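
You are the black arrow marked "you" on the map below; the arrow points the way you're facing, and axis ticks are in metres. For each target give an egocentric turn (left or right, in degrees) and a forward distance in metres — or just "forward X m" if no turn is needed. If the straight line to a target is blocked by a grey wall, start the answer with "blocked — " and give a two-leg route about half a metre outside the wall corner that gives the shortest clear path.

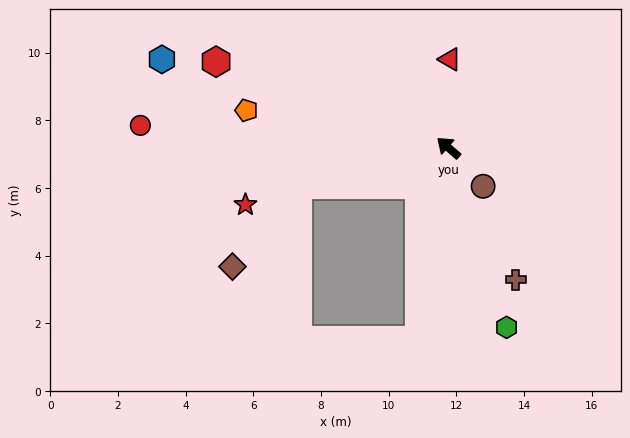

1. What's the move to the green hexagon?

turn left 149°, forward 5.6 m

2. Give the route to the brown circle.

turn left 173°, forward 1.5 m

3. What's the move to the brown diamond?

blocked — turn left 55°, forward 4.6 m, then turn left 38°, forward 3.1 m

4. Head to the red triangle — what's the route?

turn right 50°, forward 2.6 m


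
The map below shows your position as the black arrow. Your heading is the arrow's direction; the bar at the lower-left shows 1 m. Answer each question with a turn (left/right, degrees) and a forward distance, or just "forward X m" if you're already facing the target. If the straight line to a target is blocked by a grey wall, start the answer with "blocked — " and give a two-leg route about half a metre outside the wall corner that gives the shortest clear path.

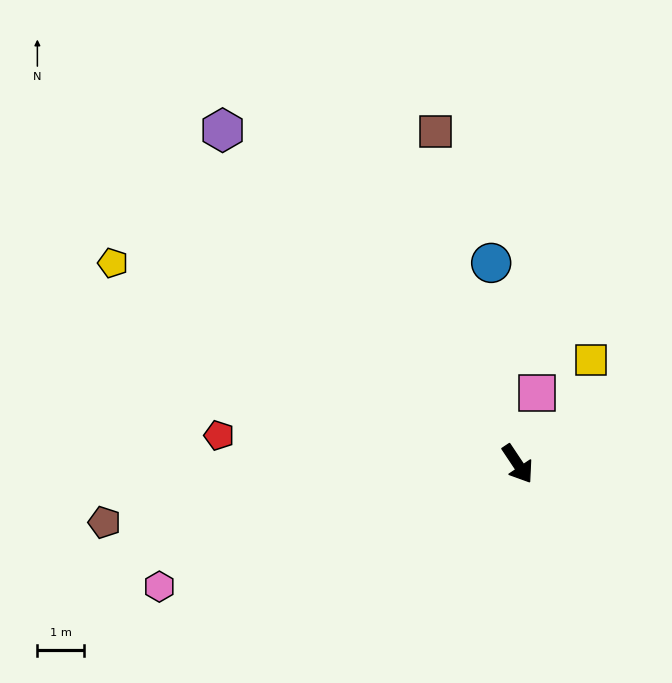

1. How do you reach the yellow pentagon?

turn right 150°, forward 9.6 m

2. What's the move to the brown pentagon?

turn right 116°, forward 8.9 m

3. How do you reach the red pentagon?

turn right 129°, forward 6.4 m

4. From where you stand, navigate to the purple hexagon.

turn right 172°, forward 9.5 m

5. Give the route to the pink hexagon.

turn right 105°, forward 8.1 m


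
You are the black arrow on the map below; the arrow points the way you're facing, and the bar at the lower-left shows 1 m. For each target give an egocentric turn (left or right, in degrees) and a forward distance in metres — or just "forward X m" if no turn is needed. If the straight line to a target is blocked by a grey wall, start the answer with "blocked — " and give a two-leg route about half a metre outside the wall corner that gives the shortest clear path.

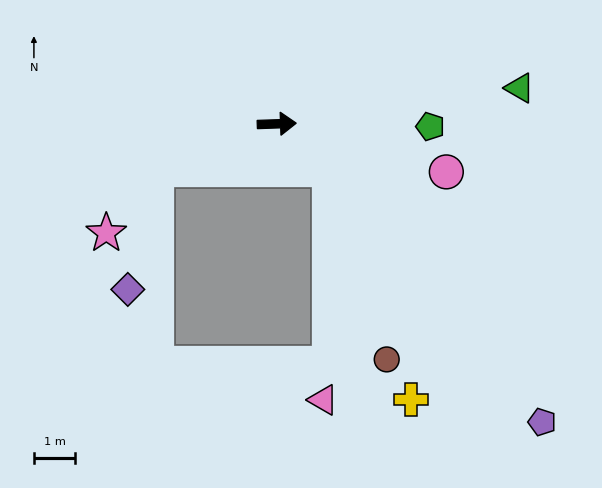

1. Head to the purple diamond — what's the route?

blocked — turn right 161°, forward 3.1 m, then turn left 56°, forward 3.0 m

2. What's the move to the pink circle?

turn right 18°, forward 4.3 m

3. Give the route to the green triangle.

turn left 6°, forward 5.9 m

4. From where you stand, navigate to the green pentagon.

turn right 3°, forward 3.7 m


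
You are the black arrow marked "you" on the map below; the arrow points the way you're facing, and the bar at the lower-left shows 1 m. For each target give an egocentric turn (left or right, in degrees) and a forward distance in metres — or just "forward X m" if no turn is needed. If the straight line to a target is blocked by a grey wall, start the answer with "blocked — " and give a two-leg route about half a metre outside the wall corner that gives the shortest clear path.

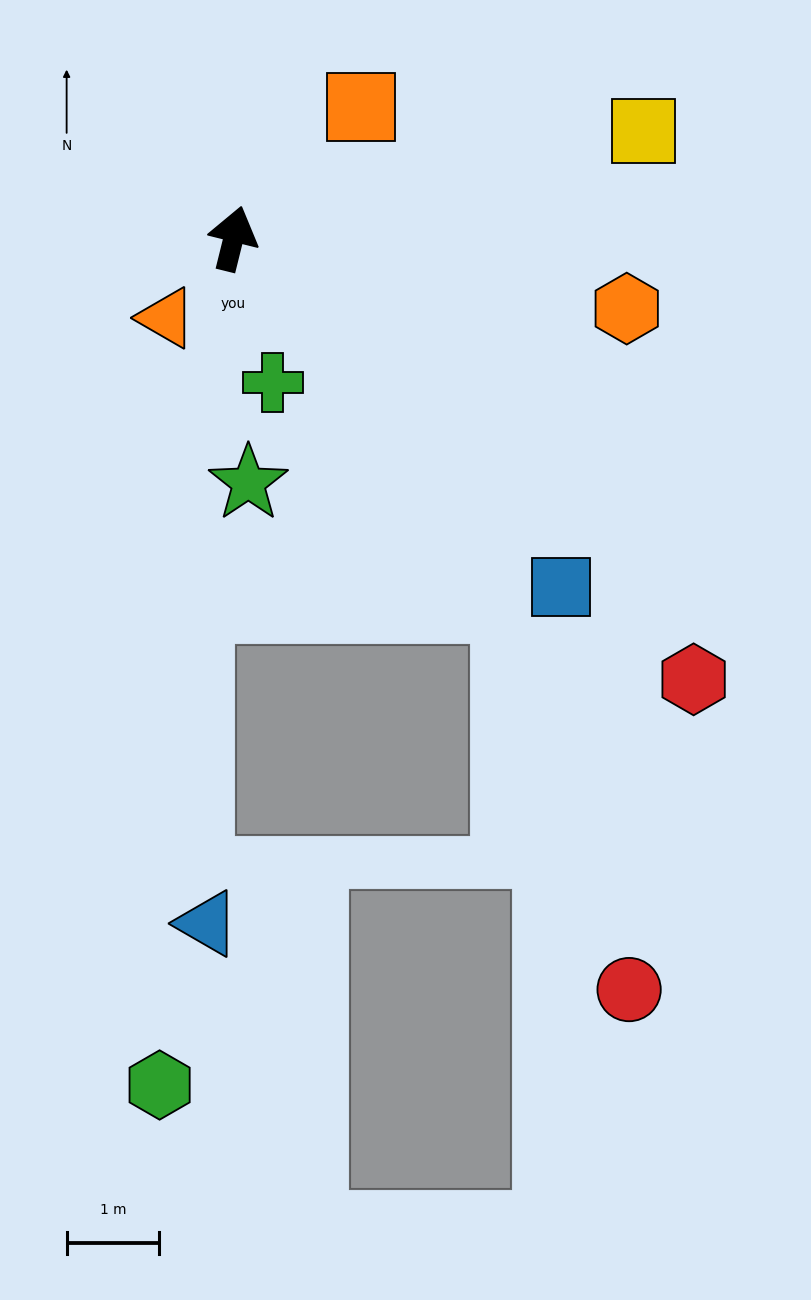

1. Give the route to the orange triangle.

turn left 154°, forward 1.1 m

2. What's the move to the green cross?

turn right 151°, forward 1.6 m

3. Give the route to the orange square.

turn right 30°, forward 2.0 m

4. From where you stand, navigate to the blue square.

turn right 123°, forward 5.2 m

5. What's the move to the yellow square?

turn right 61°, forward 4.6 m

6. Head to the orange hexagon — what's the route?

turn right 86°, forward 4.3 m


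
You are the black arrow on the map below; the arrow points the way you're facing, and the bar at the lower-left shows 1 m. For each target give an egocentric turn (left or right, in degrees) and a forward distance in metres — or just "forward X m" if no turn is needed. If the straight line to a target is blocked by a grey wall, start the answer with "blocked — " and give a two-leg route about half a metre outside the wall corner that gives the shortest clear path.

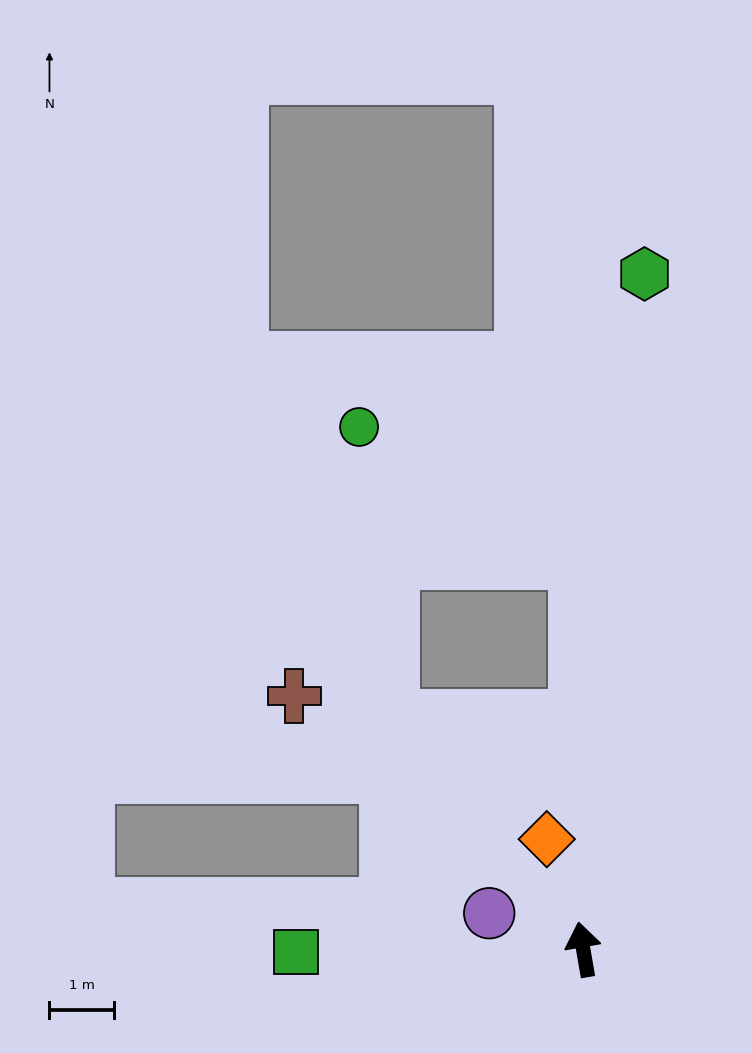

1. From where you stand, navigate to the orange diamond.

turn left 9°, forward 1.8 m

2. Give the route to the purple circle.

turn left 59°, forward 1.6 m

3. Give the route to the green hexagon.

turn right 15°, forward 10.5 m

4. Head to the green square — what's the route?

turn left 81°, forward 4.4 m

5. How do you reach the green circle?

blocked — turn left 30°, forward 4.7 m, then turn right 33°, forward 4.5 m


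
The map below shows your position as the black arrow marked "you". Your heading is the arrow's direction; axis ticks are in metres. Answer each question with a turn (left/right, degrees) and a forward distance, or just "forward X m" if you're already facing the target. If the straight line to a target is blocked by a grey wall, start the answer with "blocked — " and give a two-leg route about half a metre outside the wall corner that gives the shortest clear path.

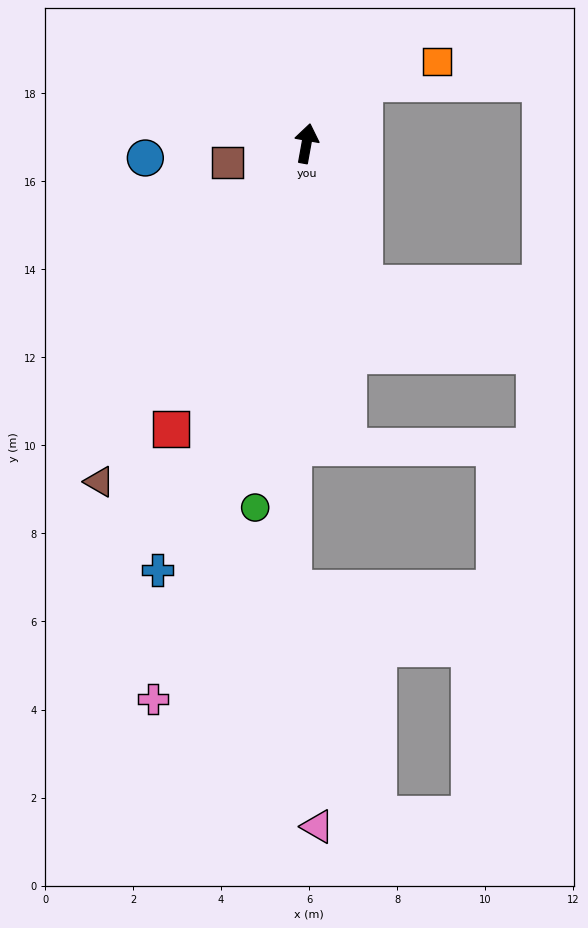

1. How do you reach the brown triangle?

turn left 159°, forward 9.0 m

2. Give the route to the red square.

turn left 165°, forward 7.2 m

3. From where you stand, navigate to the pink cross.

turn left 175°, forward 13.1 m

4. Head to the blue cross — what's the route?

turn left 171°, forward 10.3 m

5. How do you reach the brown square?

turn left 114°, forward 1.8 m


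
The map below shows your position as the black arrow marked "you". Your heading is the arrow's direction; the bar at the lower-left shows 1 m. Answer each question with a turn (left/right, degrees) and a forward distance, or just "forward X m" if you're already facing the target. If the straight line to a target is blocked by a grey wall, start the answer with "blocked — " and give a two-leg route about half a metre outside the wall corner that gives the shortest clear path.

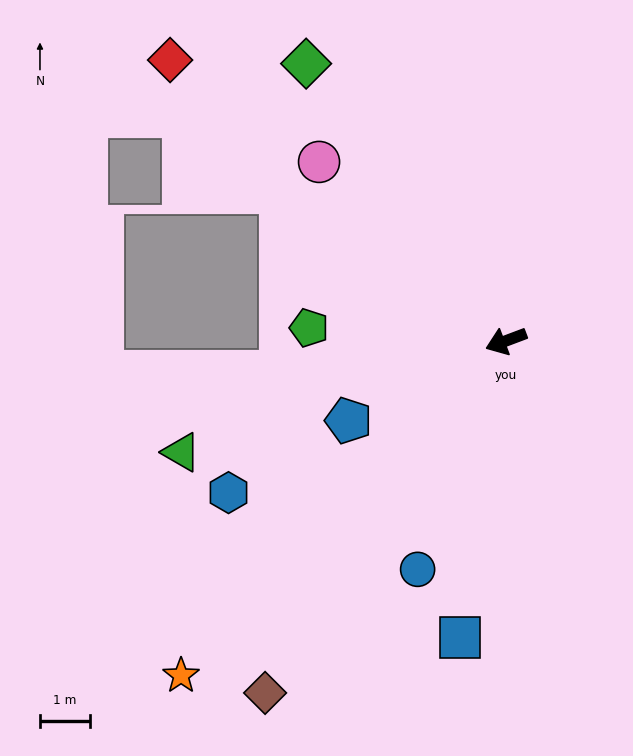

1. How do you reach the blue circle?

turn left 48°, forward 4.9 m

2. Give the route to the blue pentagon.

turn left 6°, forward 3.5 m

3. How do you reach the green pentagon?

turn right 24°, forward 3.9 m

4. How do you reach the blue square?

turn left 60°, forward 6.0 m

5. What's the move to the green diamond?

turn right 75°, forward 6.8 m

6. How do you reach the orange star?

turn left 25°, forward 9.3 m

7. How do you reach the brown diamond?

turn left 35°, forward 8.5 m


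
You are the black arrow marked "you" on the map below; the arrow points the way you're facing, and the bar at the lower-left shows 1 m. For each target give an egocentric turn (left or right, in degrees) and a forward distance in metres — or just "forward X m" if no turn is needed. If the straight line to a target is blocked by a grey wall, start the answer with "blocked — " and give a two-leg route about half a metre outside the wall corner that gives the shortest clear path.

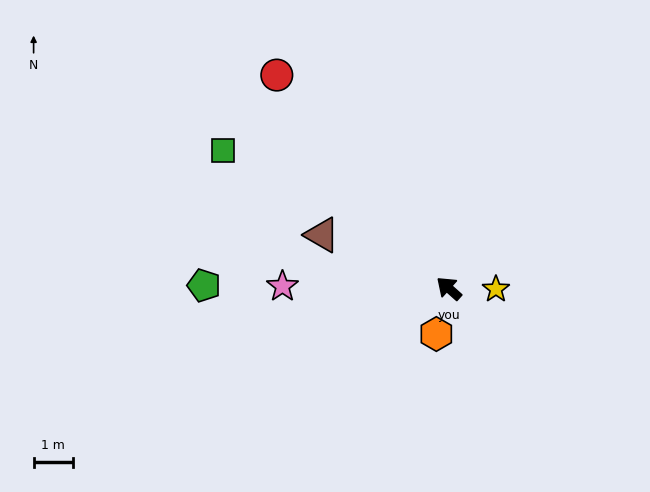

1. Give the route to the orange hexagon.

turn left 116°, forward 1.2 m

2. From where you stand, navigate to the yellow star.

turn right 139°, forward 1.2 m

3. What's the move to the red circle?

turn right 9°, forward 6.9 m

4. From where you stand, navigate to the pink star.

turn left 41°, forward 4.2 m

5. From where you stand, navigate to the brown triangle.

turn left 19°, forward 3.5 m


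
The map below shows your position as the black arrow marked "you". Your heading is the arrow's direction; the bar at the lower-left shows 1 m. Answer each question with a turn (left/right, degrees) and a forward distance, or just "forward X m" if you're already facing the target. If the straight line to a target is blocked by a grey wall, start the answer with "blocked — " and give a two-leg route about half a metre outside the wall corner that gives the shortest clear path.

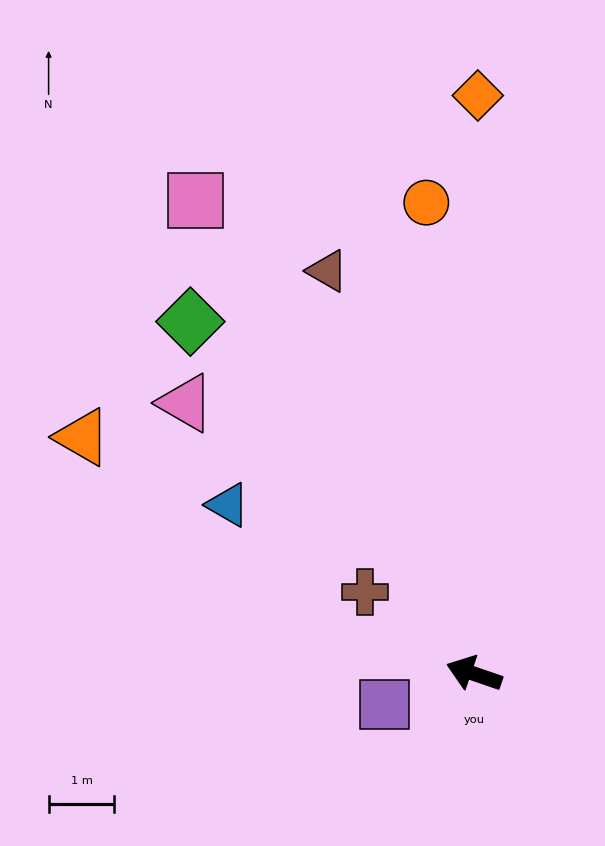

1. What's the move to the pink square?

turn right 41°, forward 8.3 m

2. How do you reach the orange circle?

turn right 65°, forward 7.2 m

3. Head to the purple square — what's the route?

turn left 38°, forward 1.4 m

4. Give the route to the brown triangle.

turn right 51°, forward 6.5 m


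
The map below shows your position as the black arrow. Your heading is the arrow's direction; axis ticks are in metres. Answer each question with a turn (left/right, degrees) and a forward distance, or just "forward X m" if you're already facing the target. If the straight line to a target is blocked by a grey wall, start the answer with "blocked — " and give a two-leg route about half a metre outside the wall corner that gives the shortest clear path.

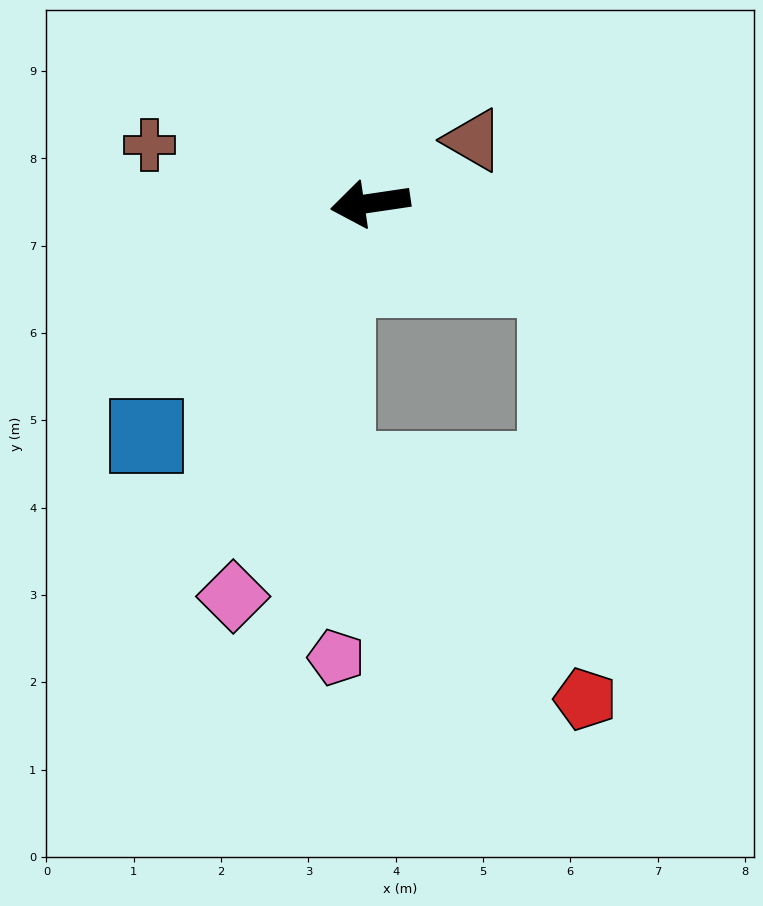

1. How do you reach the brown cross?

turn right 23°, forward 2.6 m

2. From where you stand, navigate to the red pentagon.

blocked — turn left 149°, forward 2.3 m, then turn right 63°, forward 4.8 m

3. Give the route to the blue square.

turn left 38°, forward 3.7 m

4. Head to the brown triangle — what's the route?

turn right 157°, forward 1.4 m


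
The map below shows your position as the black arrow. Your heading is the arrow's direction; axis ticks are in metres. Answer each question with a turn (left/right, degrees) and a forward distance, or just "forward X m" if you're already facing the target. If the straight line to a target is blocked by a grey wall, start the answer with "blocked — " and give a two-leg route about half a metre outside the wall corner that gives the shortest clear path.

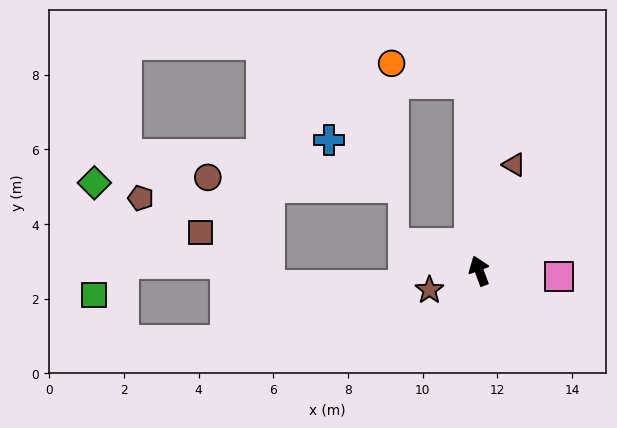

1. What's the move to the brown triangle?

turn right 38°, forward 3.0 m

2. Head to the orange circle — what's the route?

blocked — turn right 17°, forward 5.0 m, then turn left 72°, forward 2.2 m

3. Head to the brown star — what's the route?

turn left 91°, forward 1.4 m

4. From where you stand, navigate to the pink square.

turn right 114°, forward 2.1 m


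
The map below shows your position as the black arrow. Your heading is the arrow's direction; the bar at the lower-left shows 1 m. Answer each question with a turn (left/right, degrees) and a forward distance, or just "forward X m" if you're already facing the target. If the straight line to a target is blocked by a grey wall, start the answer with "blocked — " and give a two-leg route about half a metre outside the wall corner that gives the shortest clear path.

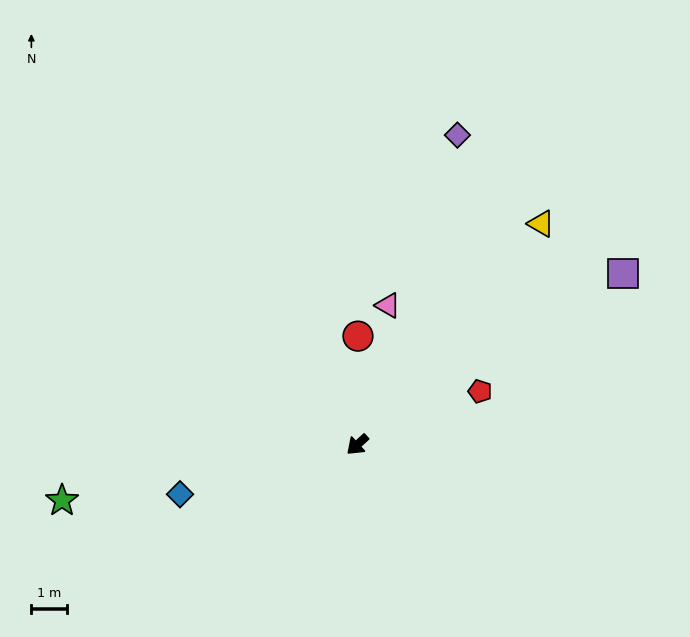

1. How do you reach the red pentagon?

turn left 161°, forward 3.8 m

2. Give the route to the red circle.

turn right 133°, forward 3.1 m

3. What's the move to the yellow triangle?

turn right 172°, forward 8.1 m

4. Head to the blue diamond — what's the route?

turn right 27°, forward 5.2 m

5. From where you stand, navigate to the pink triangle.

turn right 145°, forward 4.0 m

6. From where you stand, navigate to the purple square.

turn left 170°, forward 8.9 m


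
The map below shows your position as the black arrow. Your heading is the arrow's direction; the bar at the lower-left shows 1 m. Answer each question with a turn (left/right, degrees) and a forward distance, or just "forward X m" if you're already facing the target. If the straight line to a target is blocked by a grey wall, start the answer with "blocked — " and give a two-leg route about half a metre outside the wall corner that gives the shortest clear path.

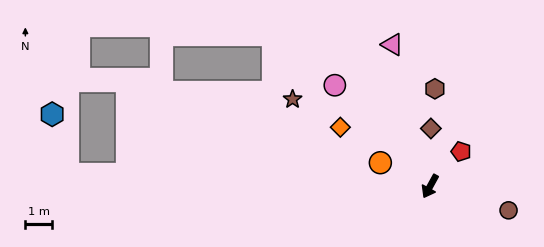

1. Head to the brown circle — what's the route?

turn left 102°, forward 3.0 m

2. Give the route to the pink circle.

turn right 108°, forward 5.1 m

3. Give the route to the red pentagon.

turn left 167°, forward 1.7 m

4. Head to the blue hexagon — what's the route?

blocked — turn right 63°, forward 13.4 m, then turn right 73°, forward 2.3 m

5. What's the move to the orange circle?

turn right 87°, forward 2.0 m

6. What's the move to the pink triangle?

turn right 136°, forward 5.4 m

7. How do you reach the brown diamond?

turn right 152°, forward 2.1 m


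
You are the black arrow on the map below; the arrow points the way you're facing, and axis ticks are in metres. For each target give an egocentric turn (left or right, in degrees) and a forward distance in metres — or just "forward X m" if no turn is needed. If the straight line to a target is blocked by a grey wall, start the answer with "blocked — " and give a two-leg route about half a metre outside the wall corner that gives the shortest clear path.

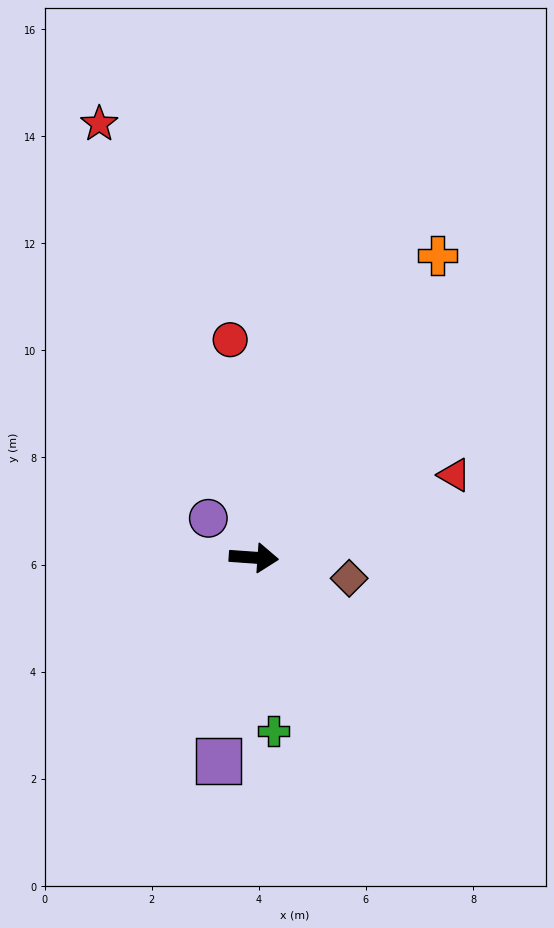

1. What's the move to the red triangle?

turn left 26°, forward 4.1 m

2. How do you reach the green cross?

turn right 79°, forward 3.3 m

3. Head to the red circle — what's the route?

turn left 100°, forward 4.1 m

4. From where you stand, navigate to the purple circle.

turn left 143°, forward 1.1 m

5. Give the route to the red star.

turn left 114°, forward 8.6 m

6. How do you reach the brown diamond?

turn right 8°, forward 1.8 m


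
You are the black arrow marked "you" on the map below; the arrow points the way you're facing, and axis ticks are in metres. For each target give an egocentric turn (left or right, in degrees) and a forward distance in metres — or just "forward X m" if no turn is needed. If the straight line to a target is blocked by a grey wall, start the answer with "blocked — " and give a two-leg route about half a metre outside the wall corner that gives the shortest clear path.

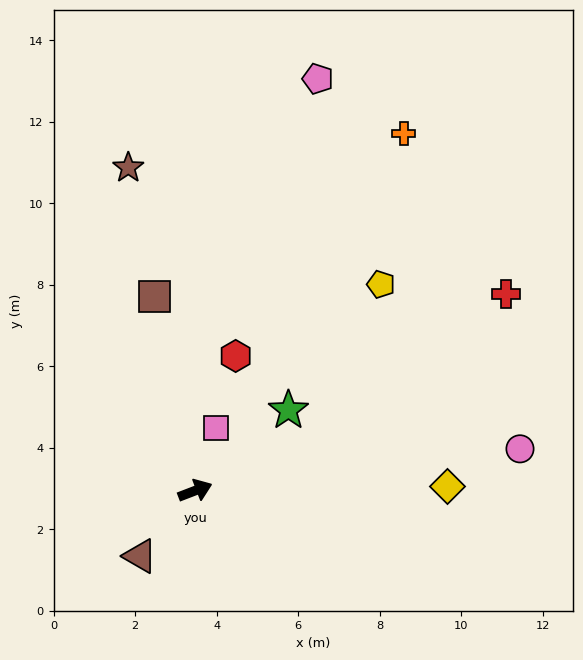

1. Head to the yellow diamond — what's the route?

turn right 20°, forward 6.2 m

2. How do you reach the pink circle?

turn right 14°, forward 8.0 m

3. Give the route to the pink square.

turn left 51°, forward 1.6 m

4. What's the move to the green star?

turn left 20°, forward 3.0 m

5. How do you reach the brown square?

turn left 81°, forward 4.9 m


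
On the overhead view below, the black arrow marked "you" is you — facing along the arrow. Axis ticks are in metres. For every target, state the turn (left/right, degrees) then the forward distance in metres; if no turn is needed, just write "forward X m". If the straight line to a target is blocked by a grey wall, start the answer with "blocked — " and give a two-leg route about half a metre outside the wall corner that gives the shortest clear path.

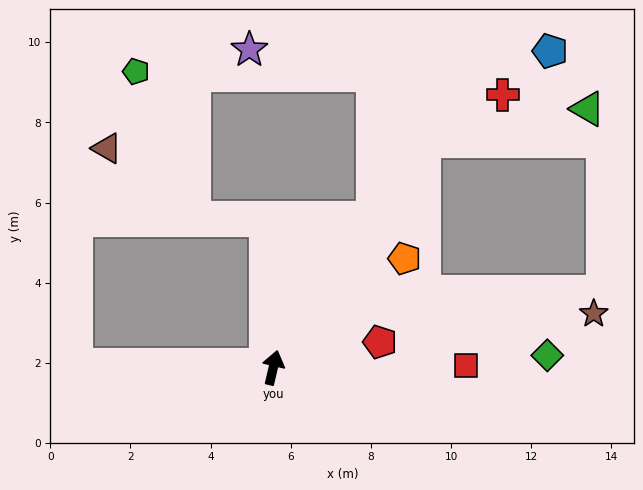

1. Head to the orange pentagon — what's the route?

turn right 37°, forward 4.3 m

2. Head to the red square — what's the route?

turn right 76°, forward 4.8 m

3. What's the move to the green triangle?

blocked — turn right 20°, forward 6.8 m, then turn right 46°, forward 4.1 m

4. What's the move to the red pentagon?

turn right 63°, forward 2.7 m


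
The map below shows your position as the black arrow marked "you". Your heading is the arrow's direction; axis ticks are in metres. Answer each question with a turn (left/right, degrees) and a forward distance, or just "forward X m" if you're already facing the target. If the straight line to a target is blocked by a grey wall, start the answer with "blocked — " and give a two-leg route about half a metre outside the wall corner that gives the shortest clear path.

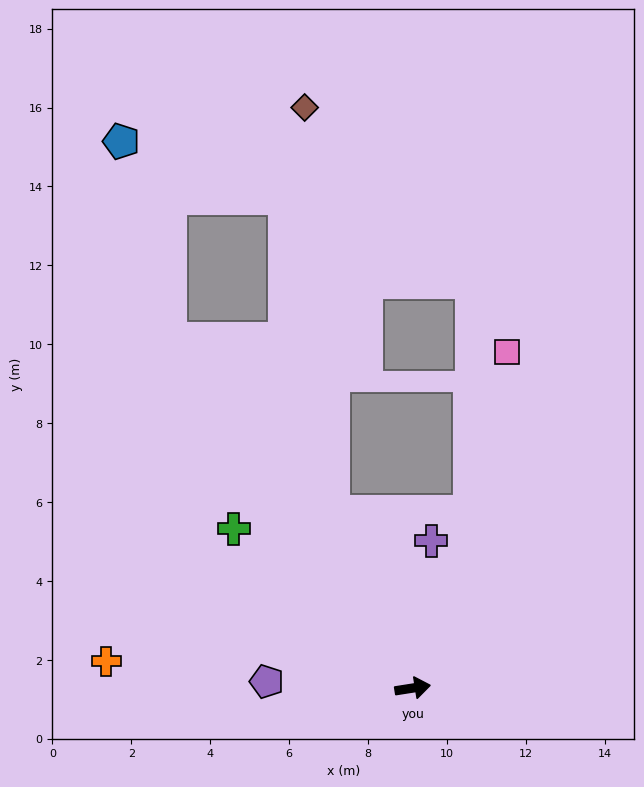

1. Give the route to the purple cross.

turn left 74°, forward 3.8 m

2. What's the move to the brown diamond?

blocked — turn left 105°, forward 4.9 m, then turn right 20°, forward 10.3 m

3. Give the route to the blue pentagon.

blocked — turn left 116°, forward 10.8 m, then turn right 21°, forward 5.1 m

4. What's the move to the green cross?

turn left 129°, forward 6.1 m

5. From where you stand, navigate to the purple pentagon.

turn left 168°, forward 3.7 m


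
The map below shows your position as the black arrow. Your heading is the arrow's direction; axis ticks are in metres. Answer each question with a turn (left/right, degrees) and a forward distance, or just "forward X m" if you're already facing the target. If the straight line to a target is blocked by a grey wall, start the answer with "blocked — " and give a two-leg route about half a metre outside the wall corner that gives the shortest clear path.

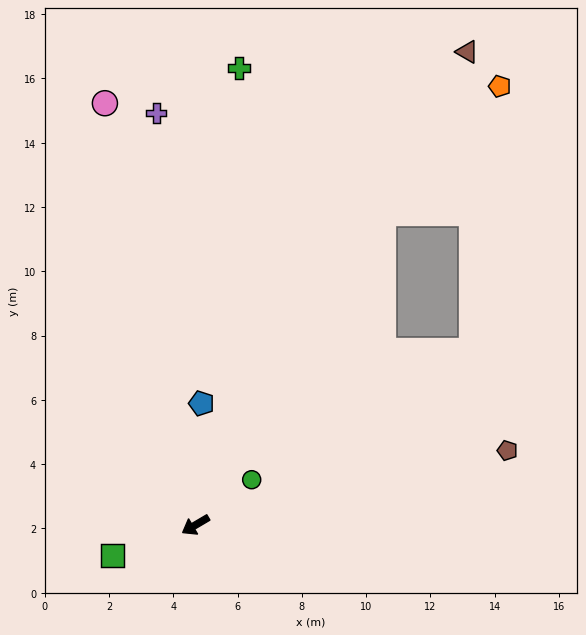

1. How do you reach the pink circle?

turn right 108°, forward 13.4 m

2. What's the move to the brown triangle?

turn right 150°, forward 17.0 m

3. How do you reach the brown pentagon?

turn left 163°, forward 10.0 m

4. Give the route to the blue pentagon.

turn right 123°, forward 3.8 m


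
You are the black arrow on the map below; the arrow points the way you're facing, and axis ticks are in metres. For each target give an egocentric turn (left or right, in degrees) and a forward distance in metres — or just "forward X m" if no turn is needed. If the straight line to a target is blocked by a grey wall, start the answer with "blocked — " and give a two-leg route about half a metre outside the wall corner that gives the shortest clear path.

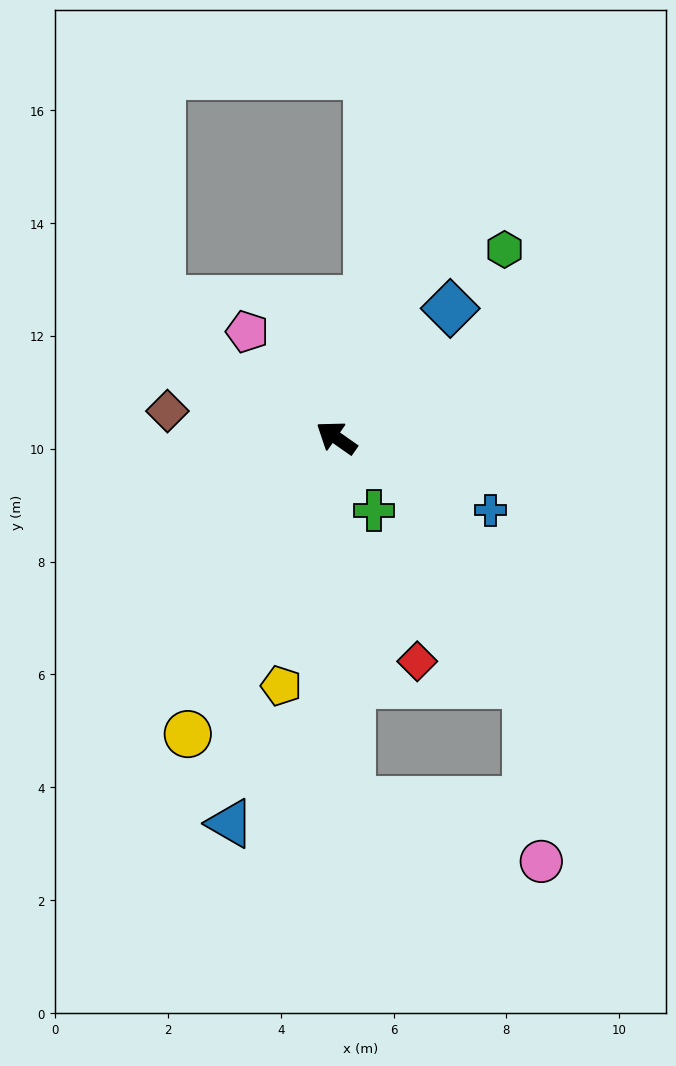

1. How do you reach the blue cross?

turn right 170°, forward 3.0 m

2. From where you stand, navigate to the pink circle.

blocked — turn left 127°, forward 6.4 m, then turn left 70°, forward 3.5 m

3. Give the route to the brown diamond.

turn left 26°, forward 3.0 m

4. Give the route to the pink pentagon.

turn right 15°, forward 2.5 m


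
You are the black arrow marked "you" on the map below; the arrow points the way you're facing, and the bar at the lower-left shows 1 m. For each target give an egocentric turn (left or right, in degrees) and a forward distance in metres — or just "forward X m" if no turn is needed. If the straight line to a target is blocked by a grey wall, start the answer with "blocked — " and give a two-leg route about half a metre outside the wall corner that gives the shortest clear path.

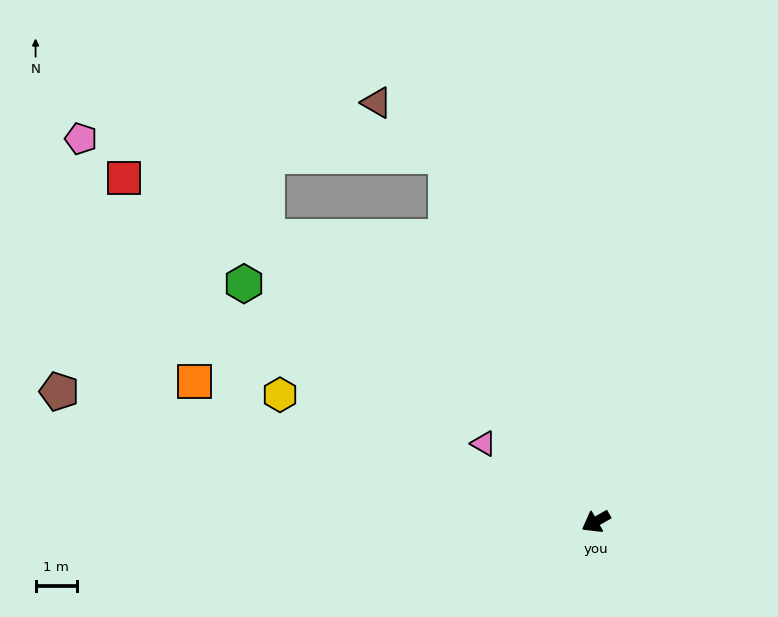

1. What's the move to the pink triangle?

turn right 65°, forward 3.3 m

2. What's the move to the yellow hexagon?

turn right 52°, forward 8.2 m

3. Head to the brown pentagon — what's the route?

turn right 43°, forward 13.3 m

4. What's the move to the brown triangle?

blocked — turn right 97°, forward 9.5 m, then turn left 29°, forward 2.1 m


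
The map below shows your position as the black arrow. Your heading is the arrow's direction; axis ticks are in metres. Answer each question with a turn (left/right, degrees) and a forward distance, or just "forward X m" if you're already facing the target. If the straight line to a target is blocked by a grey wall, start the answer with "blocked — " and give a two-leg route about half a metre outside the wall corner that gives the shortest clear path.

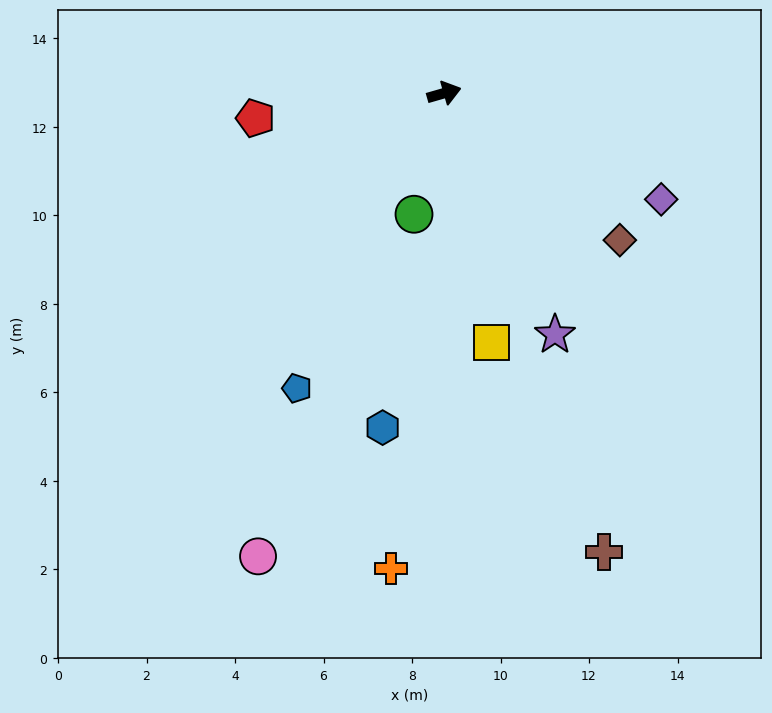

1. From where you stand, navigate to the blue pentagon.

turn right 132°, forward 7.5 m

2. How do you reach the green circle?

turn right 120°, forward 2.8 m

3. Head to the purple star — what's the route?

turn right 81°, forward 6.0 m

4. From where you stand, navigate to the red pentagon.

turn left 172°, forward 4.3 m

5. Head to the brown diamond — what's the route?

turn right 56°, forward 5.2 m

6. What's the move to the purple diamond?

turn right 42°, forward 5.5 m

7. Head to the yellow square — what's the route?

turn right 95°, forward 5.7 m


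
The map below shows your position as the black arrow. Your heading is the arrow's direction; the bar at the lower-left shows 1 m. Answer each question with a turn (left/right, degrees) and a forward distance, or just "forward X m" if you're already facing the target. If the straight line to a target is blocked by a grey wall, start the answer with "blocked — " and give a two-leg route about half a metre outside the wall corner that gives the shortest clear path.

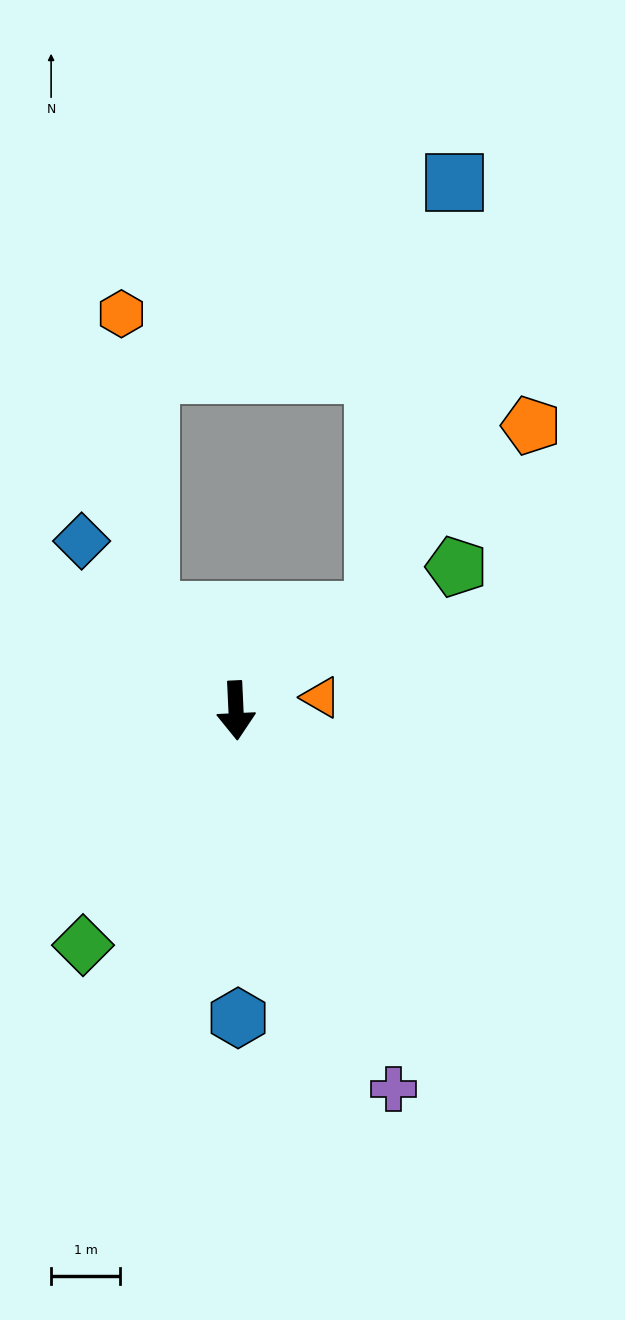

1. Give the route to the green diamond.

turn right 36°, forward 4.1 m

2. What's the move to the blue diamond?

turn right 140°, forward 3.3 m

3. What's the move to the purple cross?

turn left 20°, forward 6.0 m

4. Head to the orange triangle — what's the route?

turn left 96°, forward 1.3 m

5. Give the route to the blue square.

blocked — turn left 123°, forward 2.5 m, then turn left 44°, forward 6.3 m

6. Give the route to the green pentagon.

turn left 120°, forward 3.8 m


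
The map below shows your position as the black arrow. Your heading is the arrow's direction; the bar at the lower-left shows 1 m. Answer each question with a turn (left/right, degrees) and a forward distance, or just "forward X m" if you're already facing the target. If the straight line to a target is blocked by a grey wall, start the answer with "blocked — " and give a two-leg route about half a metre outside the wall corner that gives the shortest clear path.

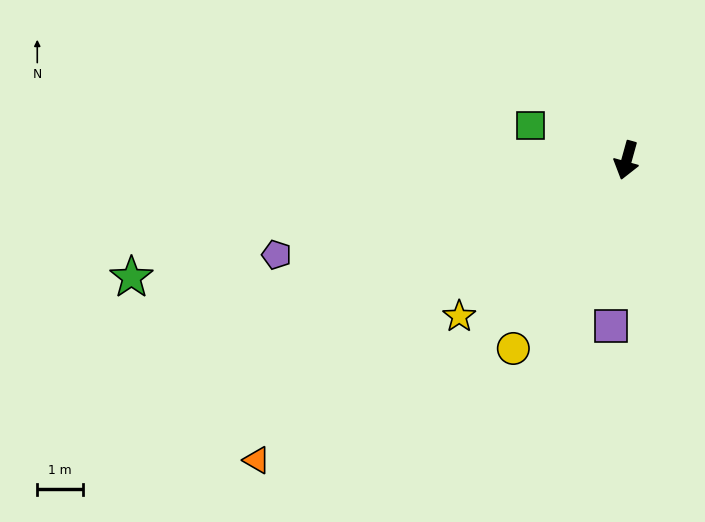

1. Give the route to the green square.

turn right 95°, forward 2.2 m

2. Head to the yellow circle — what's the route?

turn right 16°, forward 4.8 m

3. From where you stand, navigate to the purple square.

turn left 10°, forward 3.6 m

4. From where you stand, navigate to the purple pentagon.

turn right 59°, forward 7.9 m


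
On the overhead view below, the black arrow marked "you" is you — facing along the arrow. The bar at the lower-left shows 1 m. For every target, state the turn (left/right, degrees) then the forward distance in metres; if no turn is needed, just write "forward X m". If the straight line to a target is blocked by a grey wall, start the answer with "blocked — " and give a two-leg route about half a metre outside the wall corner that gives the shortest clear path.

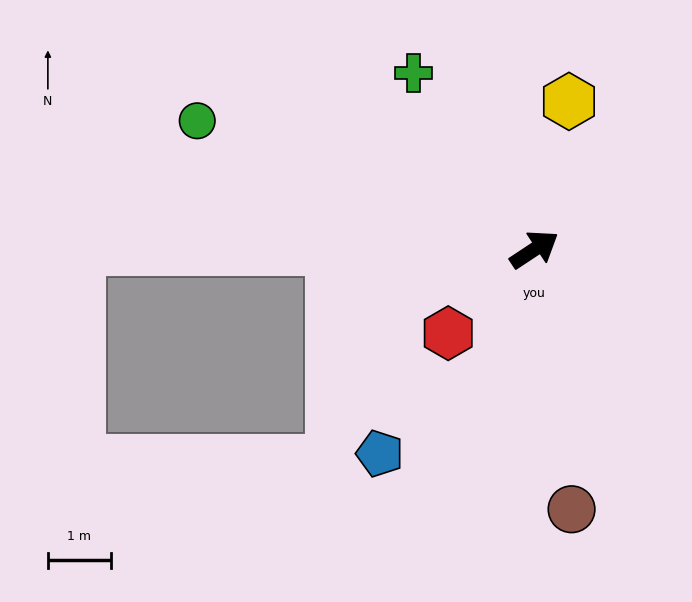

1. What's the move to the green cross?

turn left 91°, forward 3.4 m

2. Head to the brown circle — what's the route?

turn right 115°, forward 4.2 m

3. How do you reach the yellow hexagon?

turn left 43°, forward 2.4 m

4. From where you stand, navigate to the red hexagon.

turn right 169°, forward 1.9 m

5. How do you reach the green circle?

turn left 126°, forward 5.7 m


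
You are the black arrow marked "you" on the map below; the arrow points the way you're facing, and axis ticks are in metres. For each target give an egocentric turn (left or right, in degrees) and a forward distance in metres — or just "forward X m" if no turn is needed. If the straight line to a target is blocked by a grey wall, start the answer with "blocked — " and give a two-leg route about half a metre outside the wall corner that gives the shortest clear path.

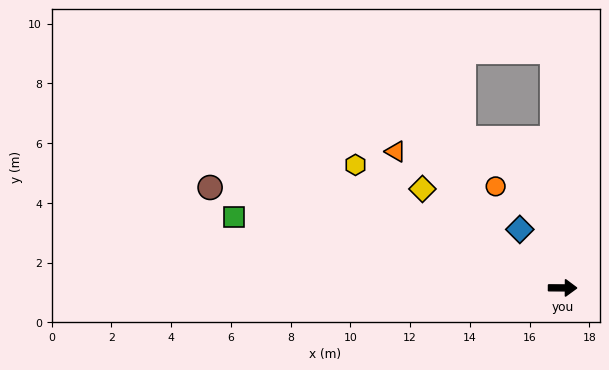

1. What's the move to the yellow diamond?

turn left 145°, forward 5.7 m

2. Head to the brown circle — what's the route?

turn left 164°, forward 12.3 m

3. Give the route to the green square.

turn left 168°, forward 11.2 m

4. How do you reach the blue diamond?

turn left 127°, forward 2.4 m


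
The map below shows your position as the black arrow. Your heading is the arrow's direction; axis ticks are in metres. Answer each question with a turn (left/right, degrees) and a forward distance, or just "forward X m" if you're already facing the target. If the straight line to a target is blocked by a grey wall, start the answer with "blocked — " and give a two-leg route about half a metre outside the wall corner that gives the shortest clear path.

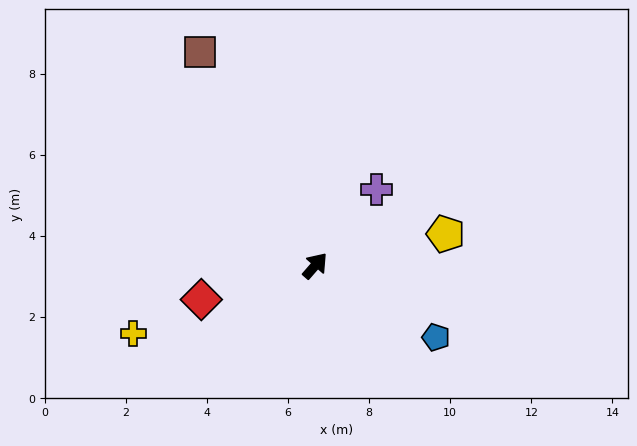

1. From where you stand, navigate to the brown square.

turn left 69°, forward 6.0 m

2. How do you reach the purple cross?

turn left 2°, forward 2.4 m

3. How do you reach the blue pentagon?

turn right 80°, forward 3.5 m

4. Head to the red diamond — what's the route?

turn left 148°, forward 2.9 m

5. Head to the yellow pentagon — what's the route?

turn right 35°, forward 3.3 m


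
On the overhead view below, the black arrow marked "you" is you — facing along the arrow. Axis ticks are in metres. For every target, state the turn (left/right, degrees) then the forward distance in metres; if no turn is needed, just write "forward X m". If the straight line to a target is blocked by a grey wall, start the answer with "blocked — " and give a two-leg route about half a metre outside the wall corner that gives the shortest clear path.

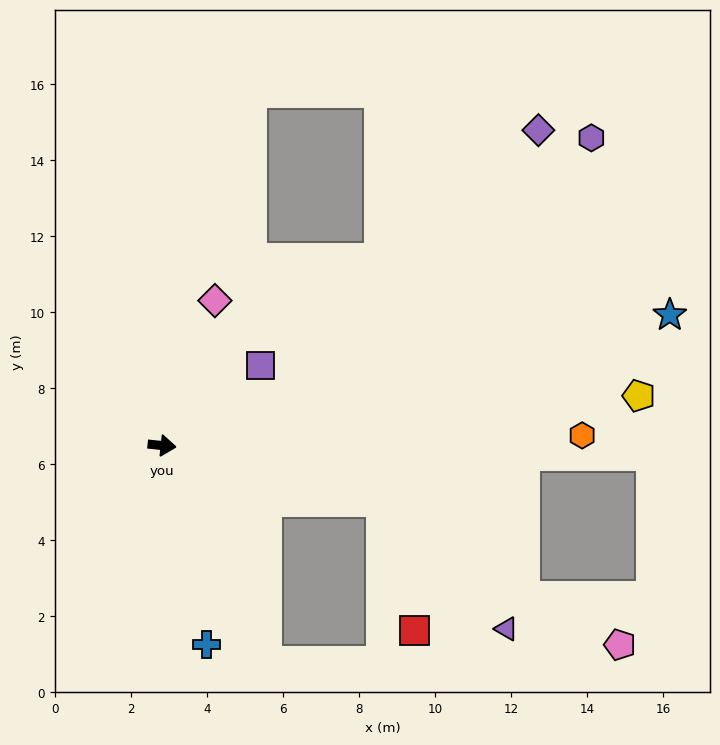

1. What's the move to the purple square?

turn left 45°, forward 3.3 m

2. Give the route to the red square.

blocked — turn right 8°, forward 6.0 m, then turn right 62°, forward 3.5 m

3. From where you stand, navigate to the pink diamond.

turn left 76°, forward 4.1 m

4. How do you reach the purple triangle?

blocked — turn right 8°, forward 6.0 m, then turn right 32°, forward 4.7 m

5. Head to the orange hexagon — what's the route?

turn left 7°, forward 11.1 m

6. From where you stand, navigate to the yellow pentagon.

turn left 12°, forward 12.6 m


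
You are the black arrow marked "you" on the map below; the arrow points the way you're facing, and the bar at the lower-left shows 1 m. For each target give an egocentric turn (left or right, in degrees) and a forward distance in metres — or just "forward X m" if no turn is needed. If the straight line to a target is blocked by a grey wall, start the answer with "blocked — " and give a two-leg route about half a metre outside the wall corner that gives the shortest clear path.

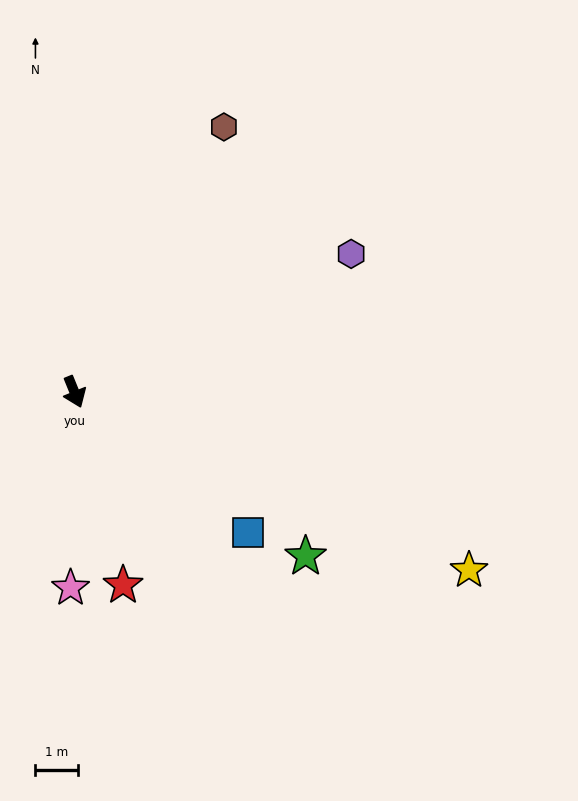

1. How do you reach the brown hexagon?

turn left 128°, forward 7.1 m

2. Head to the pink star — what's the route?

turn right 23°, forward 4.6 m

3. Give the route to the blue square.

turn left 29°, forward 5.2 m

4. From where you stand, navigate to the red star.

turn right 8°, forward 4.6 m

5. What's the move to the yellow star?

turn left 44°, forward 10.1 m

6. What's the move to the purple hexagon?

turn left 94°, forward 7.2 m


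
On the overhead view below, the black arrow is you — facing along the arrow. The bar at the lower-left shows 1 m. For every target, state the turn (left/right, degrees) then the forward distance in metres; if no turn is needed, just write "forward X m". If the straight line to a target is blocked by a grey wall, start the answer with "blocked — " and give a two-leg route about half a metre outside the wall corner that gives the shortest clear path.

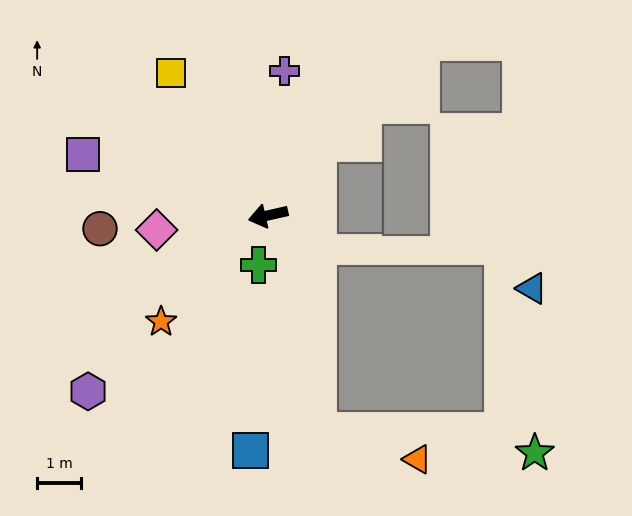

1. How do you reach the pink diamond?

turn right 5°, forward 2.6 m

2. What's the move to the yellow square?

turn right 69°, forward 4.0 m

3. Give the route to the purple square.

turn right 31°, forward 4.5 m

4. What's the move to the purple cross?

turn right 109°, forward 3.3 m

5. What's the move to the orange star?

turn left 32°, forward 3.5 m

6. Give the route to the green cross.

turn left 66°, forward 1.2 m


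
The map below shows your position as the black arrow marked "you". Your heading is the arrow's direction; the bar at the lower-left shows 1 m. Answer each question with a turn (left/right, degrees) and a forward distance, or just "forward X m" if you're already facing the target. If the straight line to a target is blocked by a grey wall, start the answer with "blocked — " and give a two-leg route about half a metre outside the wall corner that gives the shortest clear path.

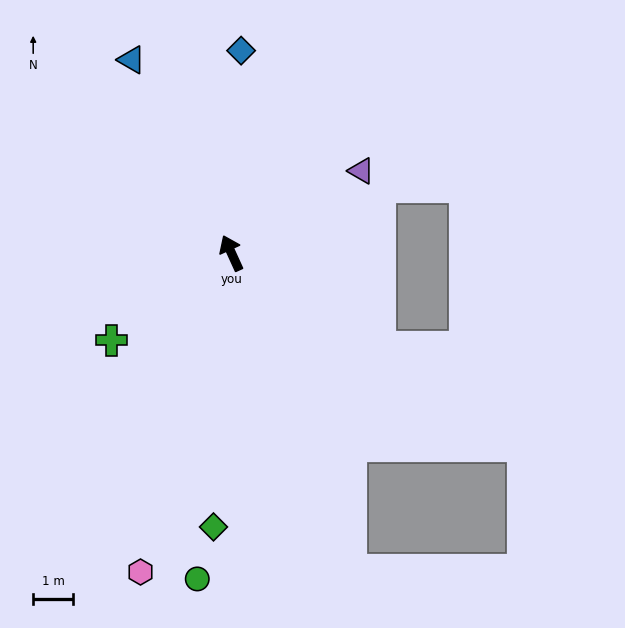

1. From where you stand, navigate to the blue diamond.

turn right 27°, forward 5.1 m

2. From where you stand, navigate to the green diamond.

turn left 152°, forward 6.9 m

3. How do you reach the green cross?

turn left 101°, forward 3.8 m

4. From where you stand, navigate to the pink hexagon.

turn left 140°, forward 8.4 m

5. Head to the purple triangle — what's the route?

turn right 82°, forward 3.9 m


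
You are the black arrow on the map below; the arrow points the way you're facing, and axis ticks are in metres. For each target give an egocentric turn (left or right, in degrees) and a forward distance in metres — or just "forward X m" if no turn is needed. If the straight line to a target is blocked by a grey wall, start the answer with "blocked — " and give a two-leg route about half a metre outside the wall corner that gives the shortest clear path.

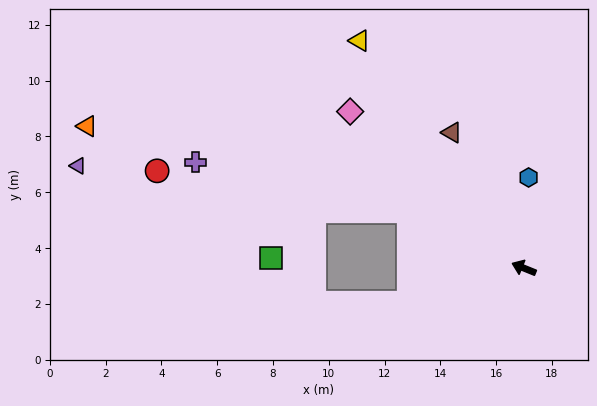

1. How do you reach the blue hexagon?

turn right 71°, forward 3.3 m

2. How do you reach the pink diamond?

turn right 20°, forward 8.4 m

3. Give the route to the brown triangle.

turn right 40°, forward 5.5 m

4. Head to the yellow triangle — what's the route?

turn right 32°, forward 10.1 m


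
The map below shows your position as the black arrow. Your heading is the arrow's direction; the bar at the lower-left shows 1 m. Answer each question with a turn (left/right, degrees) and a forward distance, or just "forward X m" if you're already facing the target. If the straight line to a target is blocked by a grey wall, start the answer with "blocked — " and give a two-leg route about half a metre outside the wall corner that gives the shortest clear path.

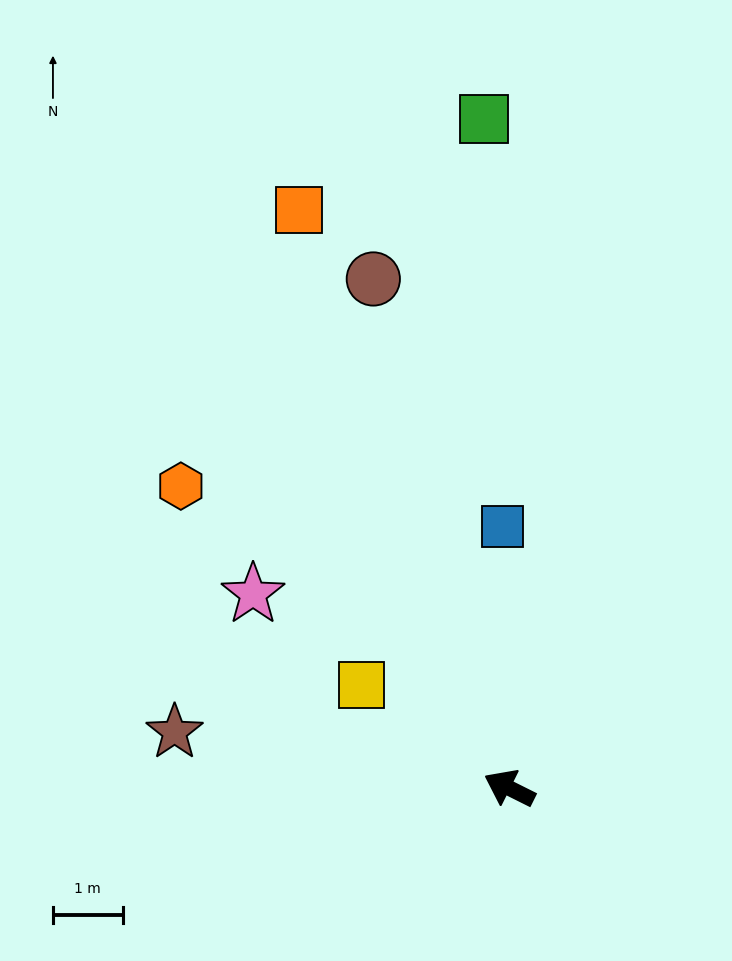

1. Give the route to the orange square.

turn right 43°, forward 8.8 m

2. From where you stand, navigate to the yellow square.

turn right 8°, forward 2.6 m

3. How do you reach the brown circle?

turn right 49°, forward 7.6 m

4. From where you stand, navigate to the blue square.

turn right 62°, forward 3.8 m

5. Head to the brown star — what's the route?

turn left 17°, forward 4.9 m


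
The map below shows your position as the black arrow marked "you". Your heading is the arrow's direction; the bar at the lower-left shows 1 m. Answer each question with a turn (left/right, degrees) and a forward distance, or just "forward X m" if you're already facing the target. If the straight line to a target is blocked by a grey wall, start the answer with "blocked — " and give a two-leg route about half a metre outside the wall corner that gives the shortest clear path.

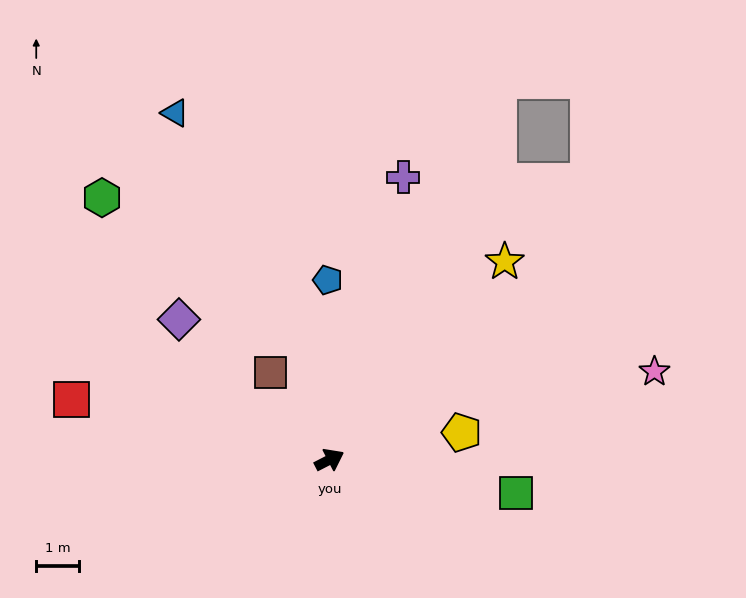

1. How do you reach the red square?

turn left 140°, forward 6.2 m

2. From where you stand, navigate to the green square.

turn right 37°, forward 4.4 m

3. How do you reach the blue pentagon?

turn left 63°, forward 4.2 m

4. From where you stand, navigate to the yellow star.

turn left 21°, forward 6.2 m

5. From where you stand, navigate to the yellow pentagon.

turn right 16°, forward 3.2 m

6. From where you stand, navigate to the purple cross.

turn left 48°, forward 6.8 m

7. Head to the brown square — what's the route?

turn left 97°, forward 2.5 m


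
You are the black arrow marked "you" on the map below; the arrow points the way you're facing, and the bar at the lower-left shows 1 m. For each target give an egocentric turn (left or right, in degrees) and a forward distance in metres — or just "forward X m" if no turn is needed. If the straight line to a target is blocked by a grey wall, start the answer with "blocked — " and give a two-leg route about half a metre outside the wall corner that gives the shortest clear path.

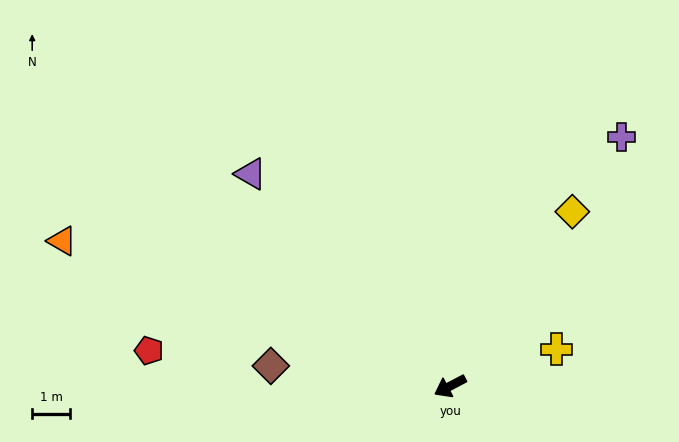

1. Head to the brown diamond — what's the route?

turn right 34°, forward 4.8 m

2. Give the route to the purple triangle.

turn right 75°, forward 7.7 m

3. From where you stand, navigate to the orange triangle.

turn right 48°, forward 10.9 m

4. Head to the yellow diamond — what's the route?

turn right 153°, forward 5.6 m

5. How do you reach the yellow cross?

turn left 171°, forward 3.0 m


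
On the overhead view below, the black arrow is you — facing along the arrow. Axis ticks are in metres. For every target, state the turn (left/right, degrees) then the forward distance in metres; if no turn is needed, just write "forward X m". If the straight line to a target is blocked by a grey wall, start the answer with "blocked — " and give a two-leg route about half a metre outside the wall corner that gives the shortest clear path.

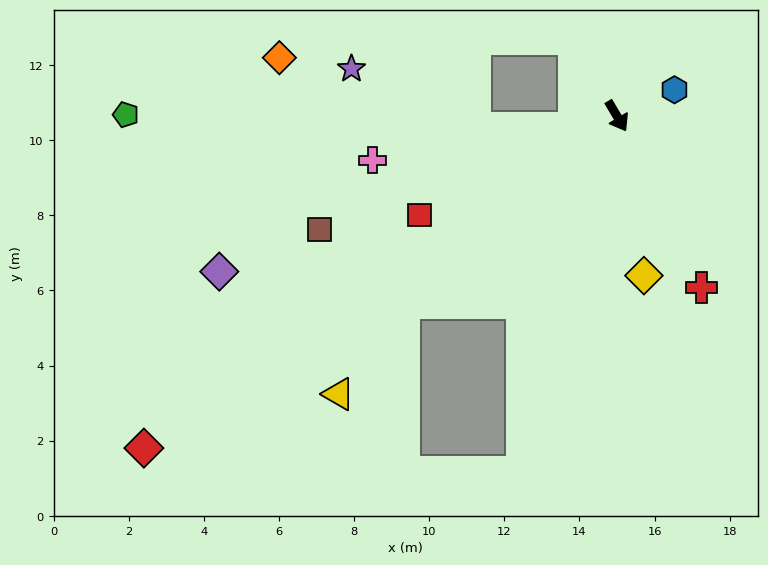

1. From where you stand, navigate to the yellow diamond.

turn right 21°, forward 4.3 m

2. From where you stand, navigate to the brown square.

turn right 100°, forward 8.5 m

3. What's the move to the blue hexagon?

turn left 84°, forward 1.7 m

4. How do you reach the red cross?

turn right 4°, forward 5.1 m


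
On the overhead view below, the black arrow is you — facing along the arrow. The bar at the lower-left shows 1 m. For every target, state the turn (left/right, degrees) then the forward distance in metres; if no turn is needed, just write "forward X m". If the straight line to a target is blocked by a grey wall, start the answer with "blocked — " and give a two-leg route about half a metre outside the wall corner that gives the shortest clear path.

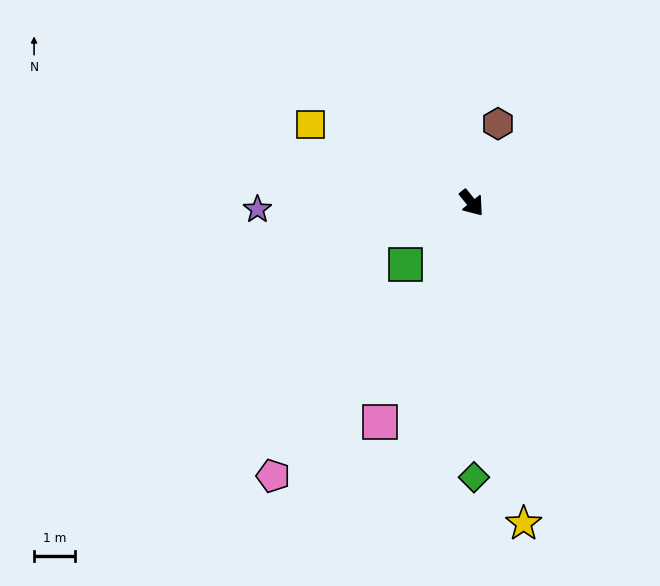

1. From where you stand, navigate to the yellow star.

turn right 30°, forward 8.0 m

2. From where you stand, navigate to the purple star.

turn right 127°, forward 5.3 m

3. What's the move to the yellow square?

turn right 155°, forward 4.4 m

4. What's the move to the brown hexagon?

turn left 123°, forward 2.1 m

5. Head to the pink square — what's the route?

turn right 62°, forward 5.8 m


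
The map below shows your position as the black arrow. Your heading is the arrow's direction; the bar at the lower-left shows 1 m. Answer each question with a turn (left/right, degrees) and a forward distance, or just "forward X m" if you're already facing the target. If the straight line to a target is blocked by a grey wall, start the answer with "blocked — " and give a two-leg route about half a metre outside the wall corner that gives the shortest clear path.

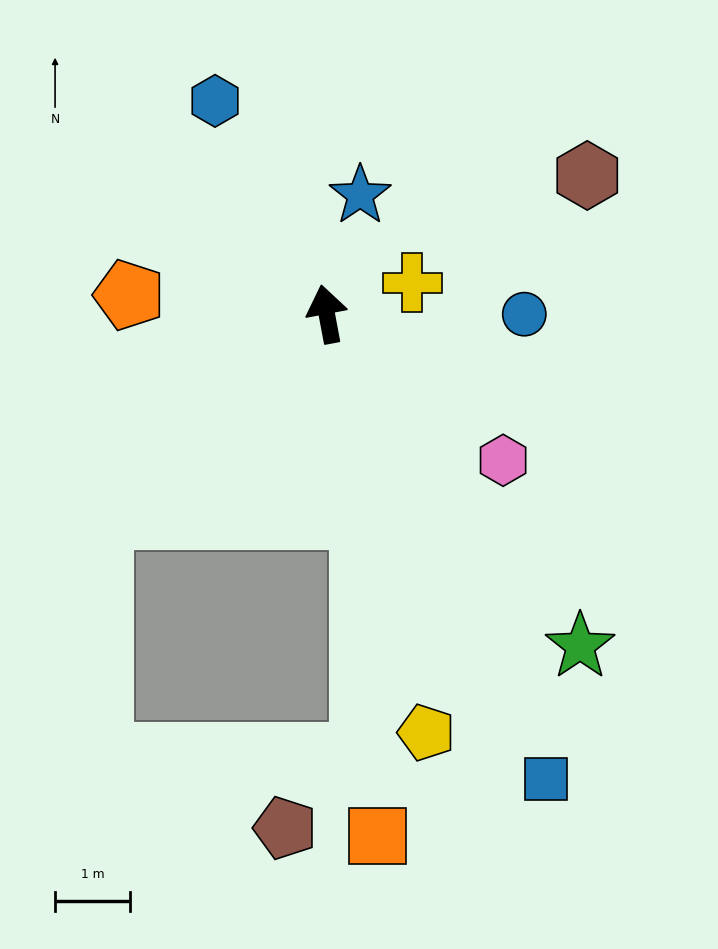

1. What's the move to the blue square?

turn right 165°, forward 6.8 m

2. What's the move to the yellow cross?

turn right 81°, forward 1.2 m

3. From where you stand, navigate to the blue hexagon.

turn left 17°, forward 3.2 m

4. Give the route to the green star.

turn right 153°, forward 5.5 m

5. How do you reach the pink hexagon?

turn right 140°, forward 3.0 m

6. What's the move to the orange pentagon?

turn left 74°, forward 2.6 m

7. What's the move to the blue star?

turn right 26°, forward 1.6 m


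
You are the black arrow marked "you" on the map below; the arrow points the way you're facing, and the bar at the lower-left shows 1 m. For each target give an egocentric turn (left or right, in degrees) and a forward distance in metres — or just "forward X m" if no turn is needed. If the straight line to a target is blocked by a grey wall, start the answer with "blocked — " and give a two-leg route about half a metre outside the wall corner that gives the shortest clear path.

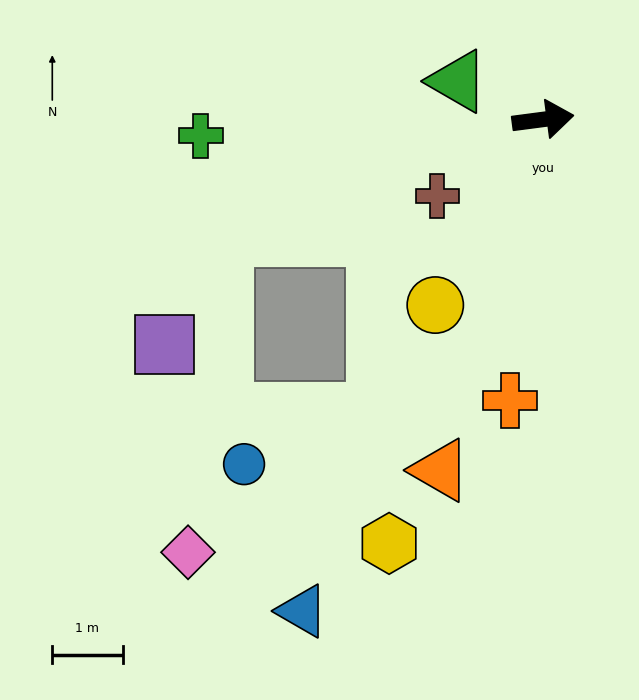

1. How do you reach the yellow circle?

turn right 128°, forward 3.0 m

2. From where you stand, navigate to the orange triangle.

turn right 114°, forward 5.2 m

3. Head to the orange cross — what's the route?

turn right 104°, forward 4.0 m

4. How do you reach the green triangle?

turn left 148°, forward 1.3 m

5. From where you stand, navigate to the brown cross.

turn right 152°, forward 1.9 m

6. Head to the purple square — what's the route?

blocked — turn right 167°, forward 4.8 m, then turn left 41°, forward 1.7 m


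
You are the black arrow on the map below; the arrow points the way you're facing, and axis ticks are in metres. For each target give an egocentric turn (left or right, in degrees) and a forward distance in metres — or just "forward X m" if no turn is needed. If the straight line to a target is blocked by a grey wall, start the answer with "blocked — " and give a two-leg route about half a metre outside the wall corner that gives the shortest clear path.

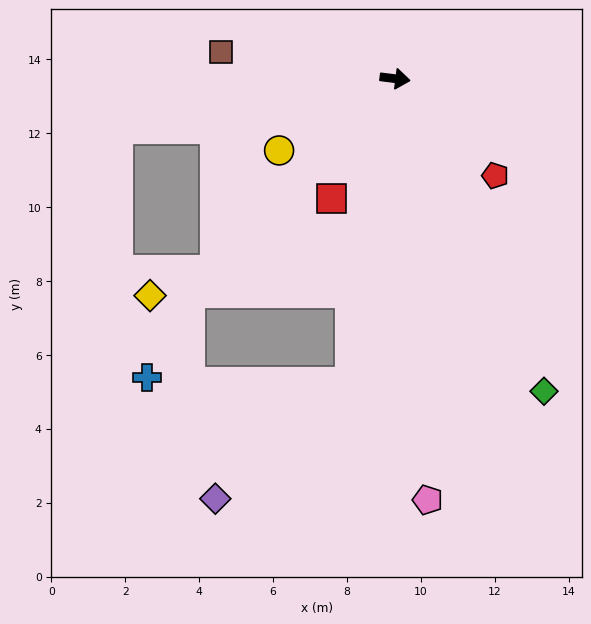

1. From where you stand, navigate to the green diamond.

turn right 57°, forward 9.4 m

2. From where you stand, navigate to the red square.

turn right 111°, forward 3.7 m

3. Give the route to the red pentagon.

turn right 37°, forward 3.8 m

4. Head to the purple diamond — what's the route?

blocked — turn right 91°, forward 8.3 m, then turn right 41°, forward 4.8 m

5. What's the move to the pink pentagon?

turn right 78°, forward 11.4 m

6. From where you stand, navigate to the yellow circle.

turn right 141°, forward 3.7 m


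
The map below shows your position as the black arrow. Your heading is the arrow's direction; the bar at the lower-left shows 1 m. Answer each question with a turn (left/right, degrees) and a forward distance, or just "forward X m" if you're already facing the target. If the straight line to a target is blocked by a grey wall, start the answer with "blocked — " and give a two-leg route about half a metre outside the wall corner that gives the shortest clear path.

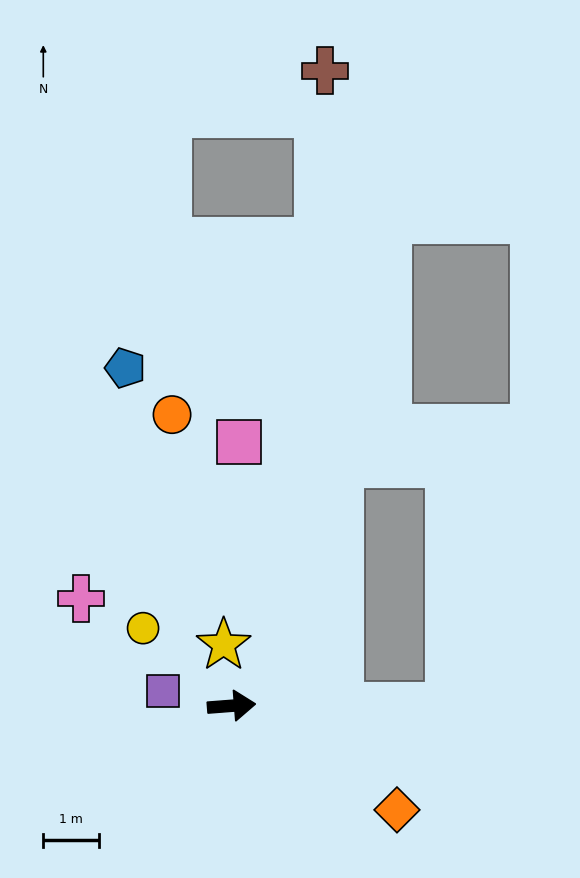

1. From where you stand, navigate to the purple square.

turn left 164°, forward 1.3 m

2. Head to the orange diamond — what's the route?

turn right 37°, forward 3.5 m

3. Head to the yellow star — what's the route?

turn left 93°, forward 1.1 m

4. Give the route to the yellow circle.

turn left 134°, forward 2.1 m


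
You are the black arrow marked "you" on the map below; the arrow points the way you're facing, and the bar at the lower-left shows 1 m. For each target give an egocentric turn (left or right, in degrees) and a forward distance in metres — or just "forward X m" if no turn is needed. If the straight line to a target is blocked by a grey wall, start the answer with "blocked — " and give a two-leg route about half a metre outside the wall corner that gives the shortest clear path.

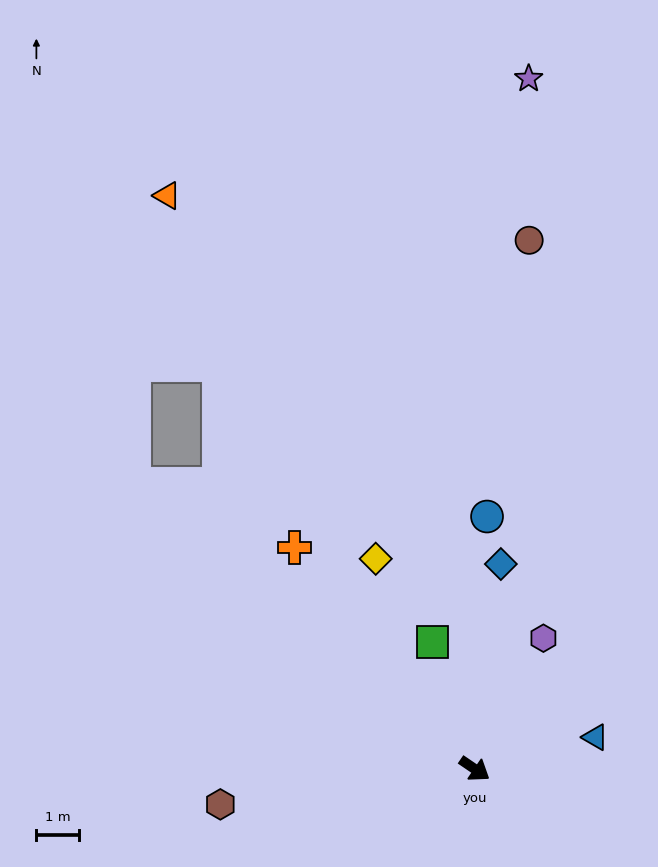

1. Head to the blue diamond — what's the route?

turn left 117°, forward 4.8 m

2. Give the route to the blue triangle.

turn left 49°, forward 2.9 m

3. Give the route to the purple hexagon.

turn left 96°, forward 3.4 m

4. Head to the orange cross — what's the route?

turn left 163°, forward 6.6 m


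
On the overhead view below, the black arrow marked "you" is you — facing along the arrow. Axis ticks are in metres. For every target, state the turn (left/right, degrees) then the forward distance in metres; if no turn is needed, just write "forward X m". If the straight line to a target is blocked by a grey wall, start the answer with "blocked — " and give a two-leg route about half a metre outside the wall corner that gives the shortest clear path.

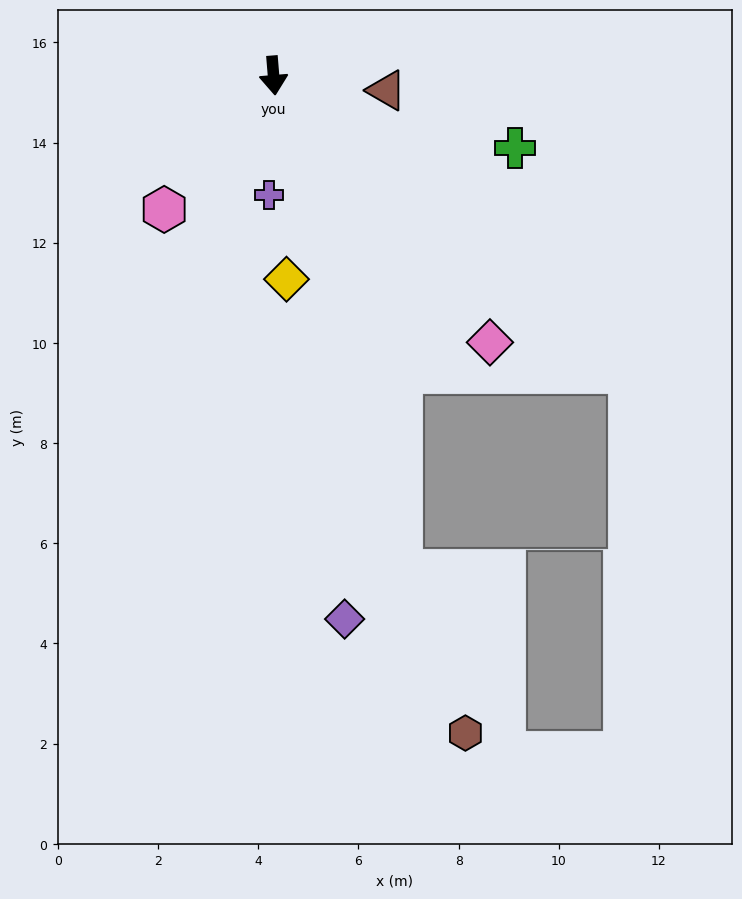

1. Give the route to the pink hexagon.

turn right 44°, forward 3.5 m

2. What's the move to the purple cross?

turn right 7°, forward 2.4 m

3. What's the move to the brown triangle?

turn left 78°, forward 2.3 m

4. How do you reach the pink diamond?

turn left 34°, forward 6.9 m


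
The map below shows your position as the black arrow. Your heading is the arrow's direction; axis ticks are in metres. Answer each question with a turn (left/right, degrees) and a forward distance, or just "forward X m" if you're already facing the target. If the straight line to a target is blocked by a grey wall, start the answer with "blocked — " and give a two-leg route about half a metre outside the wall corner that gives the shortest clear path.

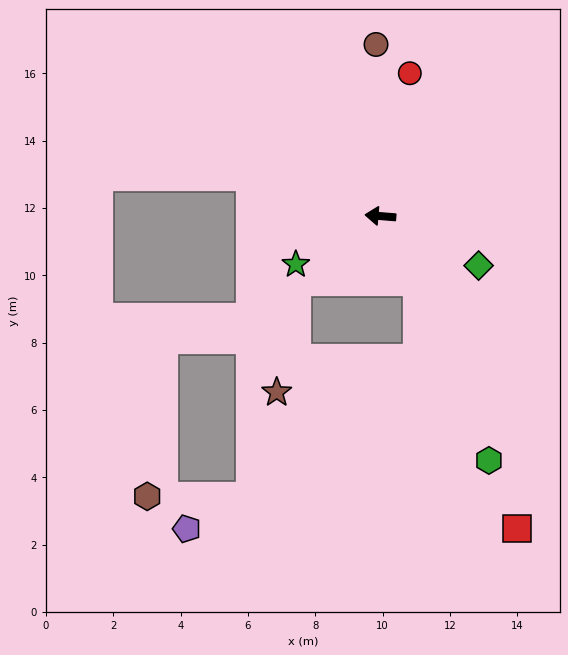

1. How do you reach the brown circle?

turn right 84°, forward 5.1 m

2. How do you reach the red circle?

turn right 97°, forward 4.3 m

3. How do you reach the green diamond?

turn left 158°, forward 3.3 m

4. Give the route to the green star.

turn left 34°, forward 2.9 m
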